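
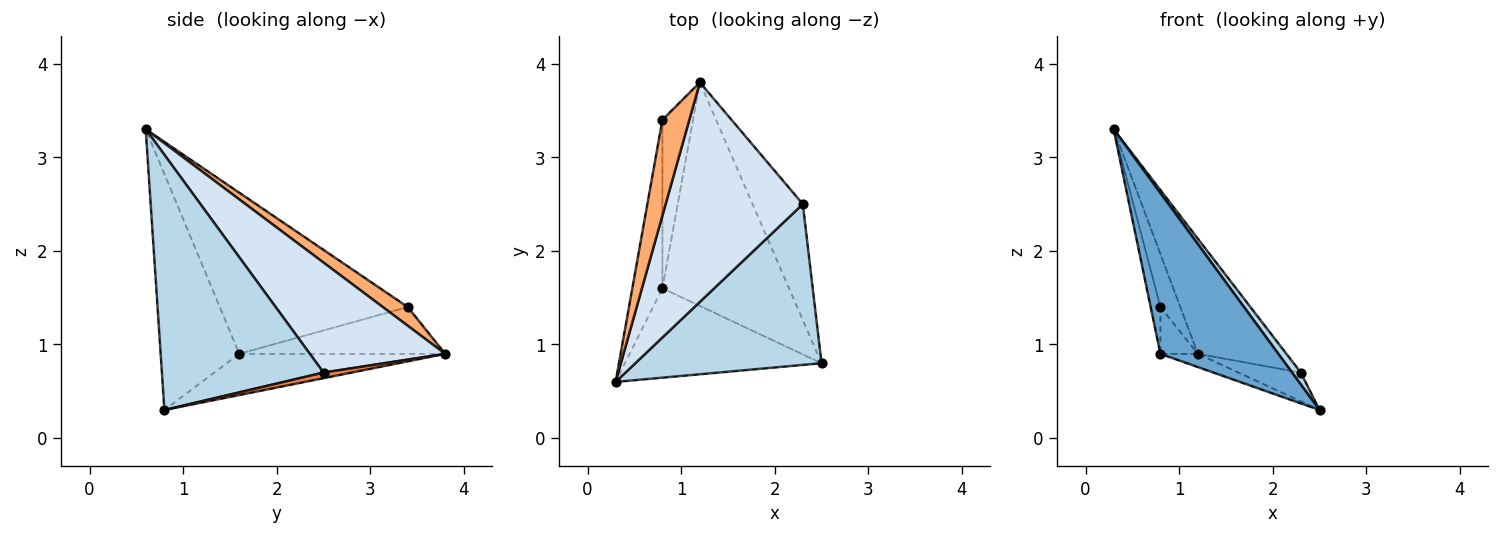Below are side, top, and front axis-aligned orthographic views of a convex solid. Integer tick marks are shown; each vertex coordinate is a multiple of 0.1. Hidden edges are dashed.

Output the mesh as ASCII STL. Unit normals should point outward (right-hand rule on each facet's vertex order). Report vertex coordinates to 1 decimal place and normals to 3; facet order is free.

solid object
 facet normal -0.504 -0.755 -0.420
  outer loop
   vertex 0.8 1.6 0.9
   vertex 2.5 0.8 0.3
   vertex 0.3 0.6 3.3
  endloop
 endfacet
 facet normal -0.309 0.056 -0.950
  outer loop
   vertex 0.8 1.6 0.9
   vertex 1.2 3.8 0.9
   vertex 2.5 0.8 0.3
  endloop
 endfacet
 facet normal 0.807 -0.044 0.589
  outer loop
   vertex 2.3 2.5 0.7
   vertex 0.3 0.6 3.3
   vertex 2.5 0.8 0.3
  endloop
 endfacet
 facet normal 0.579 0.379 0.722
  outer loop
   vertex 2.3 2.5 0.7
   vertex 1.2 3.8 0.9
   vertex 0.3 0.6 3.3
  endloop
 endfacet
 facet normal 0.108 0.240 -0.965
  outer loop
   vertex 2.3 2.5 0.7
   vertex 2.5 0.8 0.3
   vertex 1.2 3.8 0.9
  endloop
 endfacet
 facet normal 0.520 0.414 0.747
  outer loop
   vertex 0.8 3.4 1.4
   vertex 0.3 0.6 3.3
   vertex 1.2 3.8 0.9
  endloop
 endfacet
 facet normal -0.982 0.051 -0.183
  outer loop
   vertex 0.8 3.4 1.4
   vertex 0.8 1.6 0.9
   vertex 0.3 0.6 3.3
  endloop
 endfacet
 facet normal -0.827 0.150 -0.541
  outer loop
   vertex 0.8 3.4 1.4
   vertex 1.2 3.8 0.9
   vertex 0.8 1.6 0.9
  endloop
 endfacet
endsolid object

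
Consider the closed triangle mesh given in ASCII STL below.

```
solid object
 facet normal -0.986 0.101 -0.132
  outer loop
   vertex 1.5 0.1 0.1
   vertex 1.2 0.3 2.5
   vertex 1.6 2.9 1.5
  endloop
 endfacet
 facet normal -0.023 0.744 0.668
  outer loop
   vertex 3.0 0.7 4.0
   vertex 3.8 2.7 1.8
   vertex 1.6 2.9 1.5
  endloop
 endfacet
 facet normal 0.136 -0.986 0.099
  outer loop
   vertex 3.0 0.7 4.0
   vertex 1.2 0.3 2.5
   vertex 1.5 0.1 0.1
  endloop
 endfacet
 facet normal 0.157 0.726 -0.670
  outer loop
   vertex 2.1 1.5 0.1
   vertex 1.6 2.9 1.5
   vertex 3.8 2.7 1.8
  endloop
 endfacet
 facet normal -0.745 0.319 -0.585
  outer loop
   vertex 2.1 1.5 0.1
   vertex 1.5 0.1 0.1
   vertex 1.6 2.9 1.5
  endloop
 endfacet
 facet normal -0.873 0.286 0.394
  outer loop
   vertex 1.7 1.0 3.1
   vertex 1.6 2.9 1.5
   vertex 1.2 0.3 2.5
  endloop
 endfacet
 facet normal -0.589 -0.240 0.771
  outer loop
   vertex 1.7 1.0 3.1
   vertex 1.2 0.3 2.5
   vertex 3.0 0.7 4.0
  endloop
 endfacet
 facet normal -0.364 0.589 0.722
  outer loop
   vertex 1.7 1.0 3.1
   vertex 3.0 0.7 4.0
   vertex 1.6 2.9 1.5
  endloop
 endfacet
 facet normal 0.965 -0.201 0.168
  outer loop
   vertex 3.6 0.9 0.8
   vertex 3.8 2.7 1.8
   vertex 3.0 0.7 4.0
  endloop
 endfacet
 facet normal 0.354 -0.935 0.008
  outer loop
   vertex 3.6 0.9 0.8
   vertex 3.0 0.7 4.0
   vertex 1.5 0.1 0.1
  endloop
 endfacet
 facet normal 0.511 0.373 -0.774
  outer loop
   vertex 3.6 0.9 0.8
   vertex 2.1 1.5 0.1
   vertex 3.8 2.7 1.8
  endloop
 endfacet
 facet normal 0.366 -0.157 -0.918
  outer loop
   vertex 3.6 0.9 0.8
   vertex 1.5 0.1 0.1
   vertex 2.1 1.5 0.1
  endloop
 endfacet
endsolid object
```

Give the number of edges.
18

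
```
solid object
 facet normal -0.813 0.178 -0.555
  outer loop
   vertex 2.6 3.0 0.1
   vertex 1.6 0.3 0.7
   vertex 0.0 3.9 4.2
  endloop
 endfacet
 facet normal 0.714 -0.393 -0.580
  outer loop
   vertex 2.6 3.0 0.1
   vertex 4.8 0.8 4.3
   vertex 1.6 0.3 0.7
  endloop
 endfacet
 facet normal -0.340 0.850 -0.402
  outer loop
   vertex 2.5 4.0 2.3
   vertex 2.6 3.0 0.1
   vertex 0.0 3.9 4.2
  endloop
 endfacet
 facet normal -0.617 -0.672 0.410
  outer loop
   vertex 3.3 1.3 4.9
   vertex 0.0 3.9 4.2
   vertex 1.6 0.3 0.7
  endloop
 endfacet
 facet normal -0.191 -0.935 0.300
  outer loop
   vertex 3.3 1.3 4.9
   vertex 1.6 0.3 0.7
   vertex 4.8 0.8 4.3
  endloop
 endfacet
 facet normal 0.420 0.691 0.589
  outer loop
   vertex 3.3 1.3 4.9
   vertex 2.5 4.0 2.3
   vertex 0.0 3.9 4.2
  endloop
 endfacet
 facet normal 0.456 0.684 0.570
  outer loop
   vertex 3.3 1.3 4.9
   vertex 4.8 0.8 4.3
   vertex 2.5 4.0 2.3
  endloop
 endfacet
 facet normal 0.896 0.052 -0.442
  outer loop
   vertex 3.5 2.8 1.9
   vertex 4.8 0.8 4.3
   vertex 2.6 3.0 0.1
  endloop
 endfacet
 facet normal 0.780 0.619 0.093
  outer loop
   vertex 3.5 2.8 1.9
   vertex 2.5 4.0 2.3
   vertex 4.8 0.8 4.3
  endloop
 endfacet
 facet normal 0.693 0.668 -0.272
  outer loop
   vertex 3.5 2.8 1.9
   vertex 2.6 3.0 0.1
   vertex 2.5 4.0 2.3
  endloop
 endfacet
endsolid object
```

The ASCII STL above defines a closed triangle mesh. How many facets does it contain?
10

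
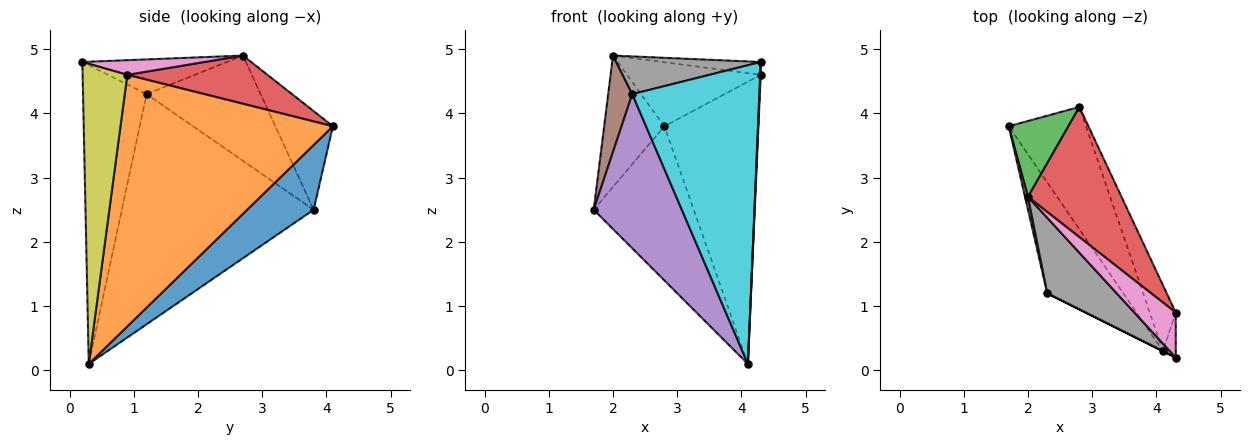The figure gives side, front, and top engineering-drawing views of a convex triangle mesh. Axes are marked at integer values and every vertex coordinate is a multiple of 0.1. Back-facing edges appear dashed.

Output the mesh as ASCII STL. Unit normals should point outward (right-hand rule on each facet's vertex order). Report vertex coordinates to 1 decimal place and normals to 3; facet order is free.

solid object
 facet normal 0.462 0.695 -0.551
  outer loop
   vertex 4.1 0.3 0.1
   vertex 1.7 3.8 2.5
   vertex 2.8 4.1 3.8
  endloop
 endfacet
 facet normal 0.910 0.403 -0.094
  outer loop
   vertex 4.1 0.3 0.1
   vertex 2.8 4.1 3.8
   vertex 4.3 0.9 4.6
  endloop
 endfacet
 facet normal -0.637 0.667 0.385
  outer loop
   vertex 2.0 2.7 4.9
   vertex 2.8 4.1 3.8
   vertex 1.7 3.8 2.5
  endloop
 endfacet
 facet normal 0.420 0.400 0.815
  outer loop
   vertex 2.0 2.7 4.9
   vertex 4.3 0.9 4.6
   vertex 2.8 4.1 3.8
  endloop
 endfacet
 facet normal -0.870 -0.400 -0.287
  outer loop
   vertex 2.3 1.2 4.3
   vertex 1.7 3.8 2.5
   vertex 4.1 0.3 0.1
  endloop
 endfacet
 facet normal -0.978 -0.207 0.028
  outer loop
   vertex 2.3 1.2 4.3
   vertex 2.0 2.7 4.9
   vertex 1.7 3.8 2.5
  endloop
 endfacet
 facet normal 0.322 0.260 0.910
  outer loop
   vertex 4.3 0.2 4.8
   vertex 4.3 0.9 4.6
   vertex 2.0 2.7 4.9
  endloop
 endfacet
 facet normal -0.408 -0.408 0.816
  outer loop
   vertex 4.3 0.2 4.8
   vertex 2.0 2.7 4.9
   vertex 2.3 1.2 4.3
  endloop
 endfacet
 facet normal 0.999 -0.012 -0.043
  outer loop
   vertex 4.3 0.2 4.8
   vertex 4.1 0.3 0.1
   vertex 4.3 0.9 4.6
  endloop
 endfacet
 facet normal -0.447 -0.894 0.000
  outer loop
   vertex 4.3 0.2 4.8
   vertex 2.3 1.2 4.3
   vertex 4.1 0.3 0.1
  endloop
 endfacet
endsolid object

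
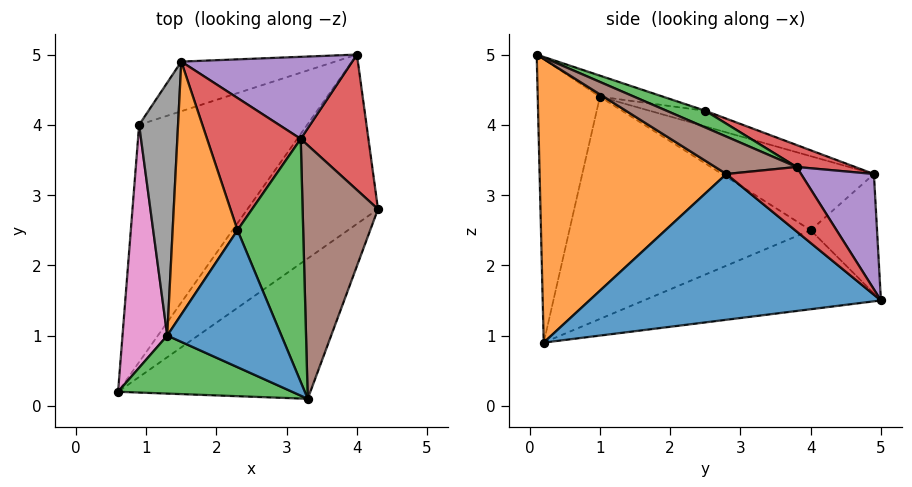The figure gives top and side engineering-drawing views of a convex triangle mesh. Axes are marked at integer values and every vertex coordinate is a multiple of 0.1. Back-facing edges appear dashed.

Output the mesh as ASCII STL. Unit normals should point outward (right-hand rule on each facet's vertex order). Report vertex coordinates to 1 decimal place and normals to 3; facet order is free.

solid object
 facet normal 0.681 -0.406 -0.610
  outer loop
   vertex 4.0 5.0 1.5
   vertex 4.3 2.8 3.3
   vertex 0.6 0.2 0.9
  endloop
 endfacet
 facet normal 0.691 -0.551 -0.468
  outer loop
   vertex 3.3 0.1 5.0
   vertex 0.6 0.2 0.9
   vertex 4.3 2.8 3.3
  endloop
 endfacet
 facet normal -0.463 -0.839 0.284
  outer loop
   vertex 1.3 1.0 4.4
   vertex 0.6 0.2 0.9
   vertex 3.3 0.1 5.0
  endloop
 endfacet
 facet normal 0.569 0.566 0.597
  outer loop
   vertex 3.2 3.8 3.4
   vertex 4.3 2.8 3.3
   vertex 4.0 5.0 1.5
  endloop
 endfacet
 facet normal 0.408 0.685 0.604
  outer loop
   vertex 3.2 3.8 3.4
   vertex 4.0 5.0 1.5
   vertex 1.5 4.9 3.3
  endloop
 endfacet
 facet normal 0.413 0.371 0.832
  outer loop
   vertex 3.2 3.8 3.4
   vertex 3.3 0.1 5.0
   vertex 4.3 2.8 3.3
  endloop
 endfacet
 facet normal -0.980 -0.006 0.197
  outer loop
   vertex 0.9 4.0 2.5
   vertex 0.6 0.2 0.9
   vertex 1.3 1.0 4.4
  endloop
 endfacet
 facet normal -0.872 0.174 0.458
  outer loop
   vertex 0.9 4.0 2.5
   vertex 1.3 1.0 4.4
   vertex 1.5 4.9 3.3
  endloop
 endfacet
 facet normal -0.393 0.383 -0.836
  outer loop
   vertex 0.9 4.0 2.5
   vertex 4.0 5.0 1.5
   vertex 0.6 0.2 0.9
  endloop
 endfacet
 facet normal -0.410 0.743 -0.528
  outer loop
   vertex 0.9 4.0 2.5
   vertex 1.5 4.9 3.3
   vertex 4.0 5.0 1.5
  endloop
 endfacet
 facet normal -0.176 0.244 0.954
  outer loop
   vertex 2.3 2.5 4.2
   vertex 1.3 1.0 4.4
   vertex 3.3 0.1 5.0
  endloop
 endfacet
 facet normal -0.226 0.275 0.934
  outer loop
   vertex 2.3 2.5 4.2
   vertex 1.5 4.9 3.3
   vertex 1.3 1.0 4.4
  endloop
 endfacet
 facet normal 0.227 0.392 0.892
  outer loop
   vertex 2.3 2.5 4.2
   vertex 3.3 0.1 5.0
   vertex 3.2 3.8 3.4
  endloop
 endfacet
 facet normal 0.209 0.404 0.891
  outer loop
   vertex 2.3 2.5 4.2
   vertex 3.2 3.8 3.4
   vertex 1.5 4.9 3.3
  endloop
 endfacet
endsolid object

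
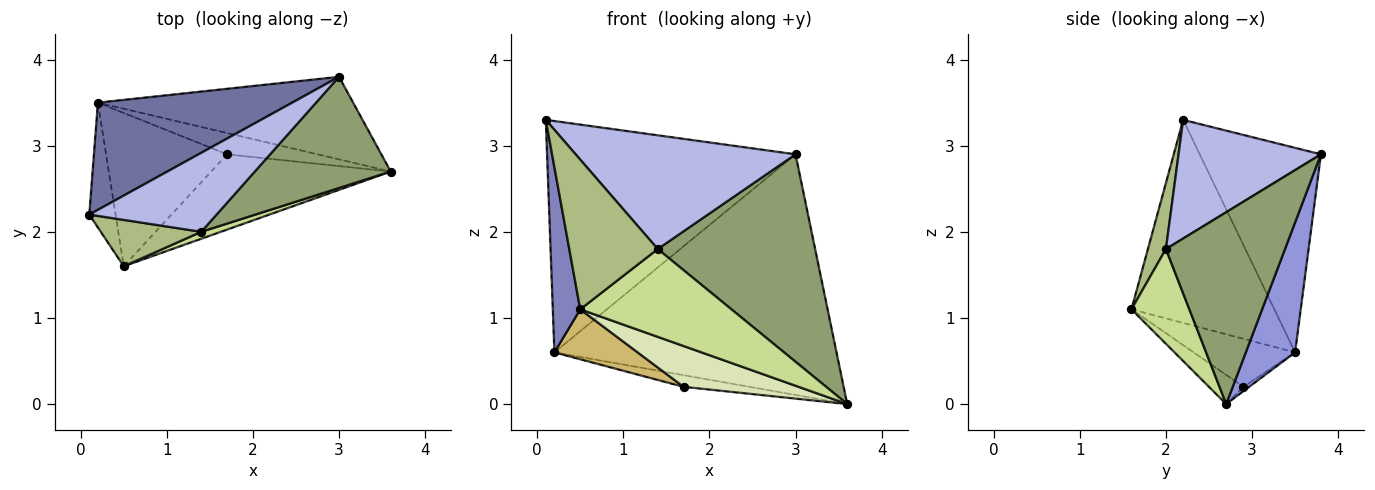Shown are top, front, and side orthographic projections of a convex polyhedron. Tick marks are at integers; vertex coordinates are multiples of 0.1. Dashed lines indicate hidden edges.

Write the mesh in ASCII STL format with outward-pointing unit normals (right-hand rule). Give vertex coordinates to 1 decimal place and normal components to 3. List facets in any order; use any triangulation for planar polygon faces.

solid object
 facet normal -0.405 0.830 0.384
  outer loop
   vertex 0.2 3.5 0.6
   vertex 0.1 2.2 3.3
   vertex 3.0 3.8 2.9
  endloop
 endfacet
 facet normal -0.974 -0.187 -0.126
  outer loop
   vertex 0.2 3.5 0.6
   vertex 0.5 1.6 1.1
   vertex 0.1 2.2 3.3
  endloop
 endfacet
 facet normal 0.163 0.933 -0.320
  outer loop
   vertex 0.2 3.5 0.6
   vertex 3.0 3.8 2.9
   vertex 3.6 2.7 0.0
  endloop
 endfacet
 facet normal 0.470 -0.725 0.504
  outer loop
   vertex 1.4 2.0 1.8
   vertex 3.0 3.8 2.9
   vertex 0.1 2.2 3.3
  endloop
 endfacet
 facet normal 0.555 -0.733 0.393
  outer loop
   vertex 1.4 2.0 1.8
   vertex 3.6 2.7 0.0
   vertex 3.0 3.8 2.9
  endloop
 endfacet
 facet normal 0.191 -0.938 0.290
  outer loop
   vertex 1.4 2.0 1.8
   vertex 0.1 2.2 3.3
   vertex 0.5 1.6 1.1
  endloop
 endfacet
 facet normal 0.357 -0.931 0.074
  outer loop
   vertex 1.4 2.0 1.8
   vertex 0.5 1.6 1.1
   vertex 3.6 2.7 0.0
  endloop
 endfacet
 facet normal -0.141 -0.472 -0.870
  outer loop
   vertex 1.7 2.9 0.2
   vertex 3.6 2.7 0.0
   vertex 0.5 1.6 1.1
  endloop
 endfacet
 facet normal -0.042 0.480 -0.876
  outer loop
   vertex 1.7 2.9 0.2
   vertex 0.2 3.5 0.6
   vertex 3.6 2.7 0.0
  endloop
 endfacet
 facet normal -0.353 -0.290 -0.890
  outer loop
   vertex 1.7 2.9 0.2
   vertex 0.5 1.6 1.1
   vertex 0.2 3.5 0.6
  endloop
 endfacet
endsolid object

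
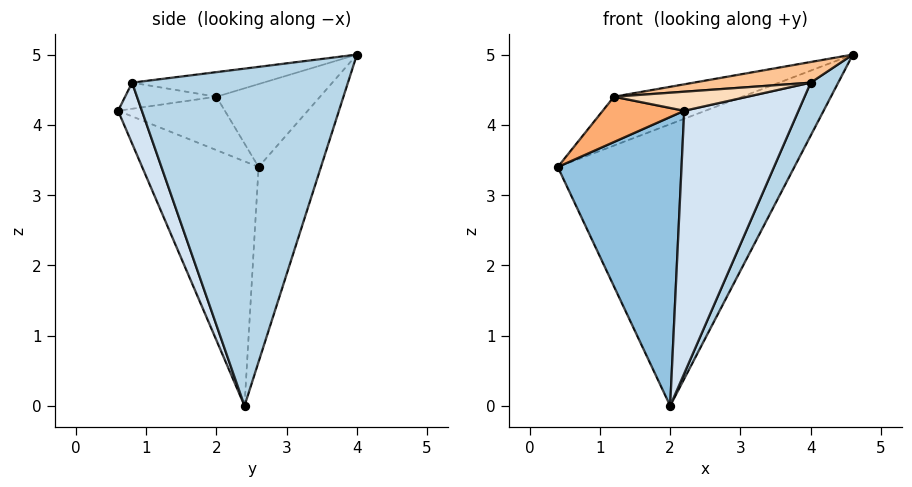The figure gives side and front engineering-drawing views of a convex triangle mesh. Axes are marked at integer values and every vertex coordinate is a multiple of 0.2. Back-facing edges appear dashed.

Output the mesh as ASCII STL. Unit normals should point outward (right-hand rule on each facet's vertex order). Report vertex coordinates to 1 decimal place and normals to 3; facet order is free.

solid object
 facet normal -0.251 0.952 -0.174
  outer loop
   vertex 2.0 2.4 0.0
   vertex 0.4 2.6 3.4
   vertex 4.6 4.0 5.0
  endloop
 endfacet
 facet normal -0.660 -0.702 -0.269
  outer loop
   vertex 2.0 2.4 0.0
   vertex 2.2 0.6 4.2
   vertex 0.4 2.6 3.4
  endloop
 endfacet
 facet normal 0.896 -0.114 -0.429
  outer loop
   vertex 4.0 0.8 4.6
   vertex 2.0 2.4 0.0
   vertex 4.6 4.0 5.0
  endloop
 endfacet
 facet normal 0.188 -0.900 -0.394
  outer loop
   vertex 4.0 0.8 4.6
   vertex 2.2 0.6 4.2
   vertex 2.0 2.4 0.0
  endloop
 endfacet
 facet normal -0.451 0.558 0.696
  outer loop
   vertex 1.2 2.0 4.4
   vertex 4.6 4.0 5.0
   vertex 0.4 2.6 3.4
  endloop
 endfacet
 facet normal -0.767 -0.585 0.262
  outer loop
   vertex 1.2 2.0 4.4
   vertex 0.4 2.6 3.4
   vertex 2.2 0.6 4.2
  endloop
 endfacet
 facet normal -0.114 -0.102 0.988
  outer loop
   vertex 1.2 2.0 4.4
   vertex 4.0 0.8 4.6
   vertex 4.6 4.0 5.0
  endloop
 endfacet
 facet normal -0.181 -0.265 0.947
  outer loop
   vertex 1.2 2.0 4.4
   vertex 2.2 0.6 4.2
   vertex 4.0 0.8 4.6
  endloop
 endfacet
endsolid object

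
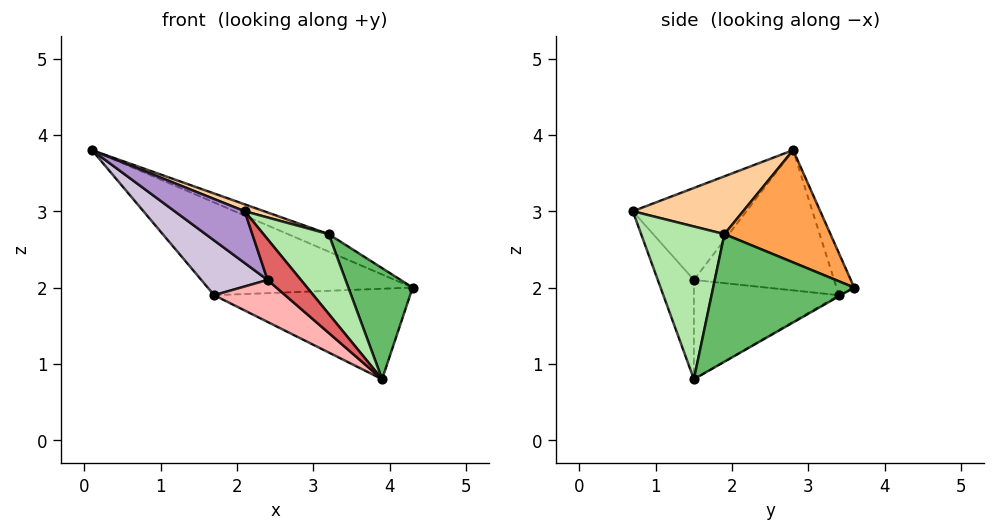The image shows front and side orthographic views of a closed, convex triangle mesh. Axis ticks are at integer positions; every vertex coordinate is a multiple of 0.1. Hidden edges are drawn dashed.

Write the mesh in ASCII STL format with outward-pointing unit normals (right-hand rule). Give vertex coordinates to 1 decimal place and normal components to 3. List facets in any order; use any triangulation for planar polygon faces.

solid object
 facet normal -0.084 0.968 0.235
  outer loop
   vertex 1.7 3.4 1.9
   vertex 0.1 2.8 3.8
   vertex 4.3 3.6 2.0
  endloop
 endfacet
 facet normal -0.005 0.497 -0.868
  outer loop
   vertex 1.7 3.4 1.9
   vertex 4.3 3.6 2.0
   vertex 3.9 1.5 0.8
  endloop
 endfacet
 facet normal 0.367 0.141 0.919
  outer loop
   vertex 3.2 1.9 2.7
   vertex 4.3 3.6 2.0
   vertex 0.1 2.8 3.8
  endloop
 endfacet
 facet normal 0.319 -0.056 0.946
  outer loop
   vertex 3.2 1.9 2.7
   vertex 0.1 2.8 3.8
   vertex 2.1 0.7 3.0
  endloop
 endfacet
 facet normal 0.838 -0.382 0.389
  outer loop
   vertex 3.2 1.9 2.7
   vertex 3.9 1.5 0.8
   vertex 4.3 3.6 2.0
  endloop
 endfacet
 facet normal 0.726 -0.569 0.387
  outer loop
   vertex 3.2 1.9 2.7
   vertex 2.1 0.7 3.0
   vertex 3.9 1.5 0.8
  endloop
 endfacet
 facet normal -0.560 -0.517 -0.647
  outer loop
   vertex 2.4 1.5 2.1
   vertex 3.9 1.5 0.8
   vertex 2.1 0.7 3.0
  endloop
 endfacet
 facet normal -0.624 -0.305 -0.720
  outer loop
   vertex 2.4 1.5 2.1
   vertex 1.7 3.4 1.9
   vertex 3.9 1.5 0.8
  endloop
 endfacet
 facet normal -0.681 -0.420 -0.600
  outer loop
   vertex 2.4 1.5 2.1
   vertex 2.1 0.7 3.0
   vertex 0.1 2.8 3.8
  endloop
 endfacet
 facet normal -0.673 -0.318 -0.667
  outer loop
   vertex 2.4 1.5 2.1
   vertex 0.1 2.8 3.8
   vertex 1.7 3.4 1.9
  endloop
 endfacet
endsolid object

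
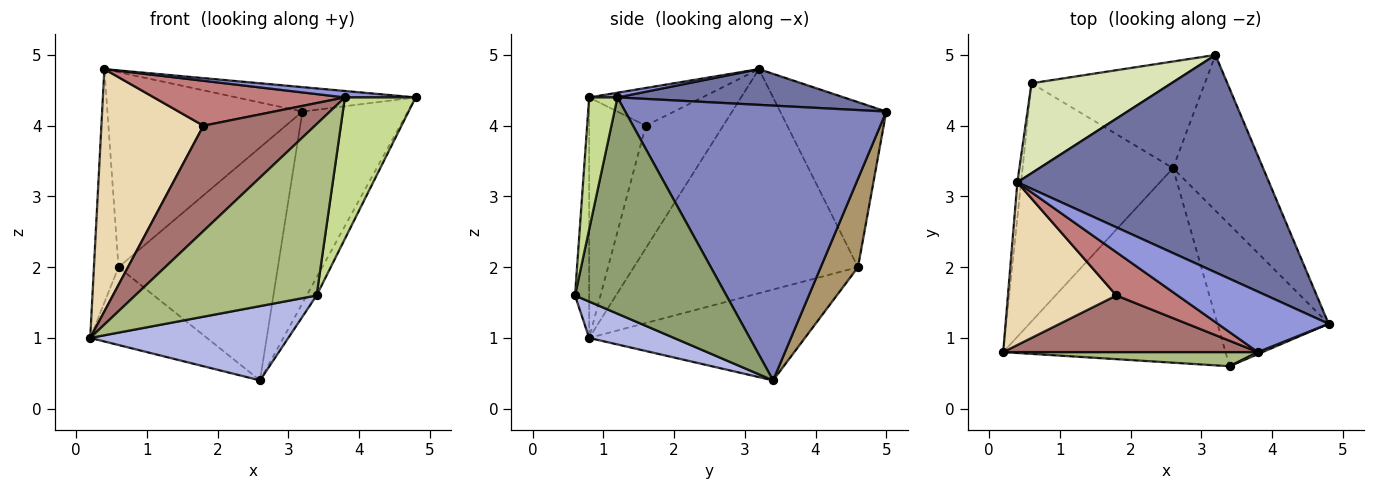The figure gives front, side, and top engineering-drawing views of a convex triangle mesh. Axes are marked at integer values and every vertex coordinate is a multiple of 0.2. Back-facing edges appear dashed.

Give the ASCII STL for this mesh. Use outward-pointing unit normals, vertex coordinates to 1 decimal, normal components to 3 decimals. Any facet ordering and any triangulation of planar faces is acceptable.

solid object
 facet normal 0.140 0.111 0.984
  outer loop
   vertex 0.4 3.2 4.8
   vertex 4.8 1.2 4.4
   vertex 3.2 5.0 4.2
  endloop
 endfacet
 facet normal 0.887 0.358 -0.291
  outer loop
   vertex 2.6 3.4 0.4
   vertex 3.2 5.0 4.2
   vertex 4.8 1.2 4.4
  endloop
 endfacet
 facet normal 0.042 -0.106 0.993
  outer loop
   vertex 3.8 0.8 4.4
   vertex 4.8 1.2 4.4
   vertex 0.4 3.2 4.8
  endloop
 endfacet
 facet normal 0.151 -0.353 -0.923
  outer loop
   vertex 3.4 0.6 1.6
   vertex 0.2 0.8 1.0
   vertex 2.6 3.4 0.4
  endloop
 endfacet
 facet normal 0.888 0.058 -0.456
  outer loop
   vertex 3.4 0.6 1.6
   vertex 2.6 3.4 0.4
   vertex 4.8 1.2 4.4
  endloop
 endfacet
 facet normal -0.077 -0.994 0.082
  outer loop
   vertex 3.4 0.6 1.6
   vertex 3.8 0.8 4.4
   vertex 0.2 0.8 1.0
  endloop
 endfacet
 facet normal 0.371 -0.928 0.013
  outer loop
   vertex 3.4 0.6 1.6
   vertex 4.8 1.2 4.4
   vertex 3.8 0.8 4.4
  endloop
 endfacet
 facet normal -0.443 0.814 0.375
  outer loop
   vertex 0.6 4.6 2.0
   vertex 0.4 3.2 4.8
   vertex 3.2 5.0 4.2
  endloop
 endfacet
 facet normal 0.208 0.889 -0.407
  outer loop
   vertex 0.6 4.6 2.0
   vertex 3.2 5.0 4.2
   vertex 2.6 3.4 0.4
  endloop
 endfacet
 facet normal -0.994 0.109 -0.017
  outer loop
   vertex 0.6 4.6 2.0
   vertex 0.2 0.8 1.0
   vertex 0.4 3.2 4.8
  endloop
 endfacet
 facet normal -0.498 0.269 -0.824
  outer loop
   vertex 0.6 4.6 2.0
   vertex 2.6 3.4 0.4
   vertex 0.2 0.8 1.0
  endloop
 endfacet
 facet normal -0.533 -0.702 0.472
  outer loop
   vertex 1.8 1.6 4.0
   vertex 0.4 3.2 4.8
   vertex 0.2 0.8 1.0
  endloop
 endfacet
 facet normal -0.408 -0.804 0.432
  outer loop
   vertex 1.8 1.6 4.0
   vertex 0.2 0.8 1.0
   vertex 3.8 0.8 4.4
  endloop
 endfacet
 facet normal -0.393 -0.662 0.638
  outer loop
   vertex 1.8 1.6 4.0
   vertex 3.8 0.8 4.4
   vertex 0.4 3.2 4.8
  endloop
 endfacet
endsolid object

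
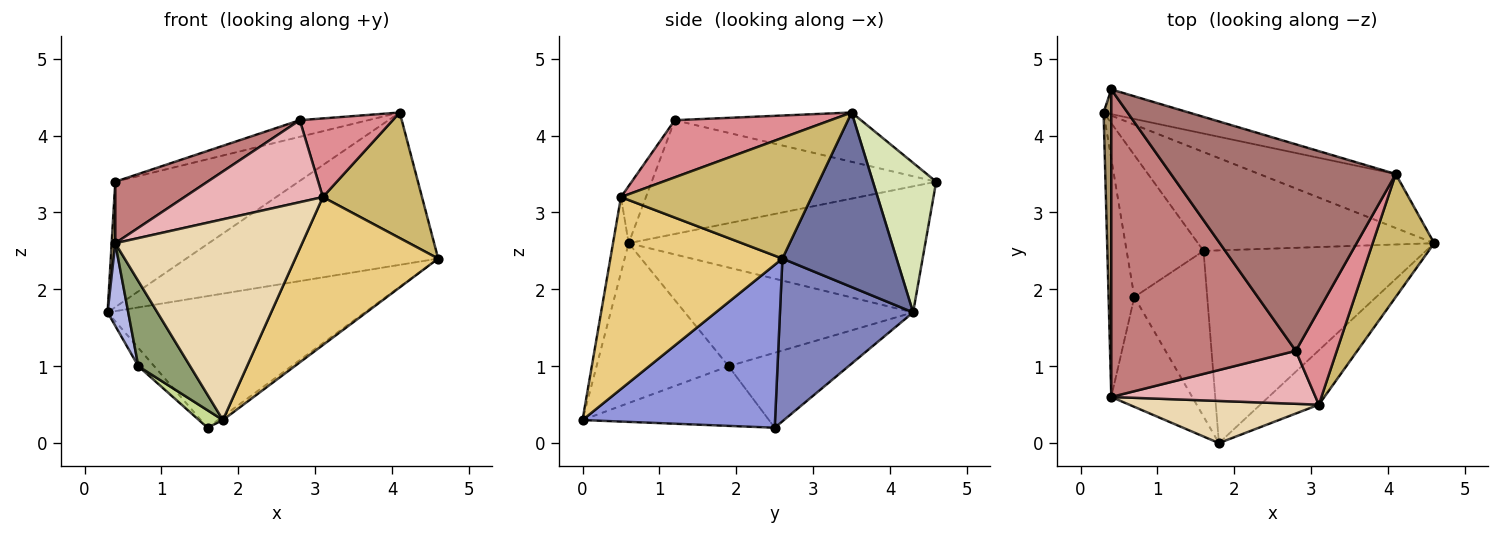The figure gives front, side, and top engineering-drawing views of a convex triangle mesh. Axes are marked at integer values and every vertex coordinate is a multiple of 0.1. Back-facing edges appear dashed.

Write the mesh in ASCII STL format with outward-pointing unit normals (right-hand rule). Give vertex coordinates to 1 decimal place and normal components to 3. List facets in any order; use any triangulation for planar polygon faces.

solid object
 facet normal 0.393 0.867 -0.307
  outer loop
   vertex 4.1 3.5 4.3
   vertex 4.6 2.6 2.4
   vertex 0.3 4.3 1.7
  endloop
 endfacet
 facet normal 0.382 0.739 -0.555
  outer loop
   vertex 1.6 2.5 0.2
   vertex 0.3 4.3 1.7
   vertex 4.6 2.6 2.4
  endloop
 endfacet
 facet normal 0.591 0.015 -0.807
  outer loop
   vertex 1.6 2.5 0.2
   vertex 4.6 2.6 2.4
   vertex 1.8 0.0 0.3
  endloop
 endfacet
 facet normal -0.964 -0.087 -0.252
  outer loop
   vertex 0.7 1.9 1.0
   vertex 0.4 0.6 2.6
   vertex 0.3 4.3 1.7
  endloop
 endfacet
 facet normal -0.842 -0.330 -0.426
  outer loop
   vertex 0.7 1.9 1.0
   vertex 1.8 0.0 0.3
   vertex 0.4 0.6 2.6
  endloop
 endfacet
 facet normal -0.695 0.092 -0.713
  outer loop
   vertex 0.7 1.9 1.0
   vertex 0.3 4.3 1.7
   vertex 1.6 2.5 0.2
  endloop
 endfacet
 facet normal -0.631 -0.081 -0.771
  outer loop
   vertex 0.7 1.9 1.0
   vertex 1.6 2.5 0.2
   vertex 1.8 0.0 0.3
  endloop
 endfacet
 facet normal 0.321 0.929 -0.183
  outer loop
   vertex 0.4 4.6 3.4
   vertex 4.1 3.5 4.3
   vertex 0.3 4.3 1.7
  endloop
 endfacet
 facet normal -0.998 -0.012 0.061
  outer loop
   vertex 0.4 4.6 3.4
   vertex 0.3 4.3 1.7
   vertex 0.4 0.6 2.6
  endloop
 endfacet
 facet normal 0.808 -0.421 0.412
  outer loop
   vertex 3.1 0.5 3.2
   vertex 4.6 2.6 2.4
   vertex 4.1 3.5 4.3
  endloop
 endfacet
 facet normal 0.749 -0.622 -0.228
  outer loop
   vertex 3.1 0.5 3.2
   vertex 1.8 0.0 0.3
   vertex 4.6 2.6 2.4
  endloop
 endfacet
 facet normal -0.082 -0.975 0.205
  outer loop
   vertex 3.1 0.5 3.2
   vertex 0.4 0.6 2.6
   vertex 1.8 0.0 0.3
  endloop
 endfacet
 facet normal -0.214 0.078 0.974
  outer loop
   vertex 2.8 1.2 4.2
   vertex 4.1 3.5 4.3
   vertex 0.4 4.6 3.4
  endloop
 endfacet
 facet normal -0.517 -0.168 0.839
  outer loop
   vertex 2.8 1.2 4.2
   vertex 0.4 4.6 3.4
   vertex 0.4 0.6 2.6
  endloop
 endfacet
 facet normal 0.731 -0.436 0.525
  outer loop
   vertex 2.8 1.2 4.2
   vertex 3.1 0.5 3.2
   vertex 4.1 3.5 4.3
  endloop
 endfacet
 facet normal -0.150 -0.831 0.536
  outer loop
   vertex 2.8 1.2 4.2
   vertex 0.4 0.6 2.6
   vertex 3.1 0.5 3.2
  endloop
 endfacet
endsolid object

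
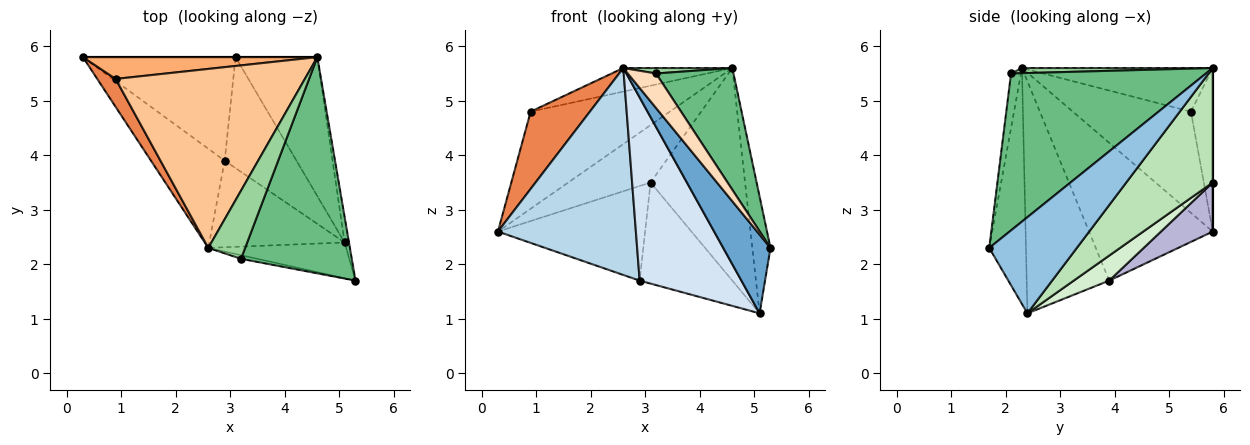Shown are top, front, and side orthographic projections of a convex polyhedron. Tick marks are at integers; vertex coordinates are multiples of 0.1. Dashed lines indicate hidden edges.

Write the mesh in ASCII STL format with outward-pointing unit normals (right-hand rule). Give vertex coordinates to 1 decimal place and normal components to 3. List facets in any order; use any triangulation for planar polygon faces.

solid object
 facet normal -0.578 -0.743 -0.337
  outer loop
   vertex 5.1 2.4 1.1
   vertex 5.3 1.7 2.3
   vertex 2.6 2.3 5.6
  endloop
 endfacet
 facet normal 0.978 0.203 -0.045
  outer loop
   vertex 4.6 5.8 5.6
   vertex 5.3 1.7 2.3
   vertex 5.1 2.4 1.1
  endloop
 endfacet
 facet normal -0.629 -0.701 -0.336
  outer loop
   vertex 2.9 3.9 1.7
   vertex 2.6 2.3 5.6
   vertex 0.3 5.8 2.6
  endloop
 endfacet
 facet normal -0.591 -0.729 -0.345
  outer loop
   vertex 2.9 3.9 1.7
   vertex 5.1 2.4 1.1
   vertex 2.6 2.3 5.6
  endloop
 endfacet
 facet normal -0.882 -0.443 0.160
  outer loop
   vertex 0.9 5.4 4.8
   vertex 0.3 5.8 2.6
   vertex 2.6 2.3 5.6
  endloop
 endfacet
 facet normal -0.151 0.965 0.217
  outer loop
   vertex 0.9 5.4 4.8
   vertex 4.6 5.8 5.6
   vertex 0.3 5.8 2.6
  endloop
 endfacet
 facet normal -0.223 0.127 0.967
  outer loop
   vertex 0.9 5.4 4.8
   vertex 2.6 2.3 5.6
   vertex 4.6 5.8 5.6
  endloop
 endfacet
 facet normal -0.329 -0.939 -0.099
  outer loop
   vertex 3.2 2.1 5.5
   vertex 2.6 2.3 5.6
   vertex 5.3 1.7 2.3
  endloop
 endfacet
 facet normal 0.777 -0.309 0.549
  outer loop
   vertex 3.2 2.1 5.5
   vertex 5.3 1.7 2.3
   vertex 4.6 5.8 5.6
  endloop
 endfacet
 facet normal 0.138 -0.079 0.987
  outer loop
   vertex 3.2 2.1 5.5
   vertex 4.6 5.8 5.6
   vertex 2.6 2.3 5.6
  endloop
 endfacet
 facet normal 0.608 0.664 -0.434
  outer loop
   vertex 3.1 5.8 3.5
   vertex 4.6 5.8 5.6
   vertex 5.1 2.4 1.1
  endloop
 endfacet
 facet normal 0.249 0.652 -0.716
  outer loop
   vertex 3.1 5.8 3.5
   vertex 5.1 2.4 1.1
   vertex 2.9 3.9 1.7
  endloop
 endfacet
 facet normal 0.000 1.000 0.000
  outer loop
   vertex 3.1 5.8 3.5
   vertex 0.3 5.8 2.6
   vertex 4.6 5.8 5.6
  endloop
 endfacet
 facet normal 0.231 0.656 -0.718
  outer loop
   vertex 3.1 5.8 3.5
   vertex 2.9 3.9 1.7
   vertex 0.3 5.8 2.6
  endloop
 endfacet
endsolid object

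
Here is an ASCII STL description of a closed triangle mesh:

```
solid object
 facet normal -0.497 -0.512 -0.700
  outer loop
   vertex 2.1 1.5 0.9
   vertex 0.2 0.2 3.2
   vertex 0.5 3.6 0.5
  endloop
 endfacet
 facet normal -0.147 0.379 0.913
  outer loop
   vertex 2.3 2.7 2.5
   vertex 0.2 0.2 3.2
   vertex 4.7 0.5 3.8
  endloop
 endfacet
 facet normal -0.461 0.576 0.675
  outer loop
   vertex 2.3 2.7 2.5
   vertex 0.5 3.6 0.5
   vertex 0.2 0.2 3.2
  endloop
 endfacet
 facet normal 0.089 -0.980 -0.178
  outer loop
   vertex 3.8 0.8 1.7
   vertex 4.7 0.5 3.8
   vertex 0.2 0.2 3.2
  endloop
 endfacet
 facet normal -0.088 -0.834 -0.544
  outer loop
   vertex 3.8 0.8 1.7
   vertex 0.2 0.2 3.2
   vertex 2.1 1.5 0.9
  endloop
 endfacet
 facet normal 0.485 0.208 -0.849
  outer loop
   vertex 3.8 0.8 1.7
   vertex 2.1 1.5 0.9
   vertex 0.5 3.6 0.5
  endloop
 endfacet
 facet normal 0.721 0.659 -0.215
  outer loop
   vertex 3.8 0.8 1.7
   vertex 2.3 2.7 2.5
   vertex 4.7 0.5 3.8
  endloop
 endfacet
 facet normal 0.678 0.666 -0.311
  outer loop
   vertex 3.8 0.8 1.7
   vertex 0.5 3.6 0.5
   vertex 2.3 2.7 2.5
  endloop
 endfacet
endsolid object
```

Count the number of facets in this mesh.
8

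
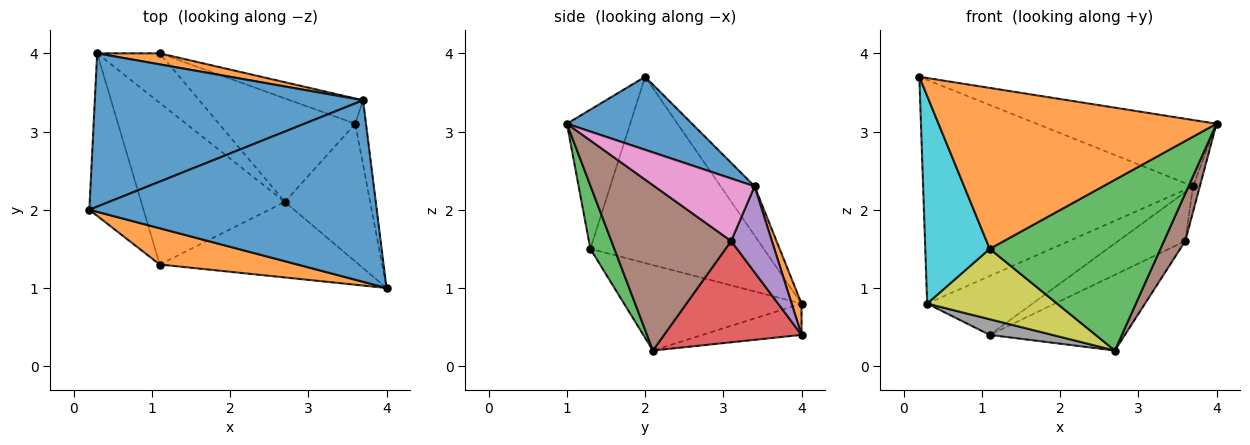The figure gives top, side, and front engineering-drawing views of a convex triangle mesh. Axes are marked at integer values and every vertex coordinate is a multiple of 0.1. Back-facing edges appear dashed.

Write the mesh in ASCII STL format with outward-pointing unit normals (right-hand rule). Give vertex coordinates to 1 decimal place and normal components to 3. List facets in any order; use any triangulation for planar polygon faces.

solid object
 facet normal 0.232 0.334 0.914
  outer loop
   vertex 3.7 3.4 2.3
   vertex 0.2 2.0 3.7
   vertex 4.0 1.0 3.1
  endloop
 endfacet
 facet normal -0.217 -0.952 0.214
  outer loop
   vertex 1.1 1.3 1.5
   vertex 4.0 1.0 3.1
   vertex 0.2 2.0 3.7
  endloop
 endfacet
 facet normal 0.128 -0.907 -0.401
  outer loop
   vertex 1.1 1.3 1.5
   vertex 2.7 2.1 0.2
   vertex 4.0 1.0 3.1
  endloop
 endfacet
 facet normal 0.514 0.506 -0.692
  outer loop
   vertex 3.6 3.1 1.6
   vertex 2.7 2.1 0.2
   vertex 1.1 4.0 0.4
  endloop
 endfacet
 facet normal 0.475 0.782 -0.403
  outer loop
   vertex 3.6 3.1 1.6
   vertex 1.1 4.0 0.4
   vertex 3.7 3.4 2.3
  endloop
 endfacet
 facet normal 0.878 -0.156 -0.453
  outer loop
   vertex 3.6 3.1 1.6
   vertex 4.0 1.0 3.1
   vertex 2.7 2.1 0.2
  endloop
 endfacet
 facet normal 0.983 0.067 -0.169
  outer loop
   vertex 3.6 3.1 1.6
   vertex 3.7 3.4 2.3
   vertex 4.0 1.0 3.1
  endloop
 endfacet
 facet normal -0.430 -0.272 -0.861
  outer loop
   vertex 0.3 4.0 0.8
   vertex 1.1 4.0 0.4
   vertex 2.7 2.1 0.2
  endloop
 endfacet
 facet normal -0.479 -0.351 -0.805
  outer loop
   vertex 0.3 4.0 0.8
   vertex 2.7 2.1 0.2
   vertex 1.1 1.3 1.5
  endloop
 endfacet
 facet normal -0.904 -0.336 -0.263
  outer loop
   vertex 0.3 4.0 0.8
   vertex 1.1 1.3 1.5
   vertex 0.2 2.0 3.7
  endloop
 endfacet
 facet normal -0.103 0.820 0.562
  outer loop
   vertex 0.3 4.0 0.8
   vertex 0.2 2.0 3.7
   vertex 3.7 3.4 2.3
  endloop
 endfacet
 facet normal 0.092 0.979 0.184
  outer loop
   vertex 0.3 4.0 0.8
   vertex 3.7 3.4 2.3
   vertex 1.1 4.0 0.4
  endloop
 endfacet
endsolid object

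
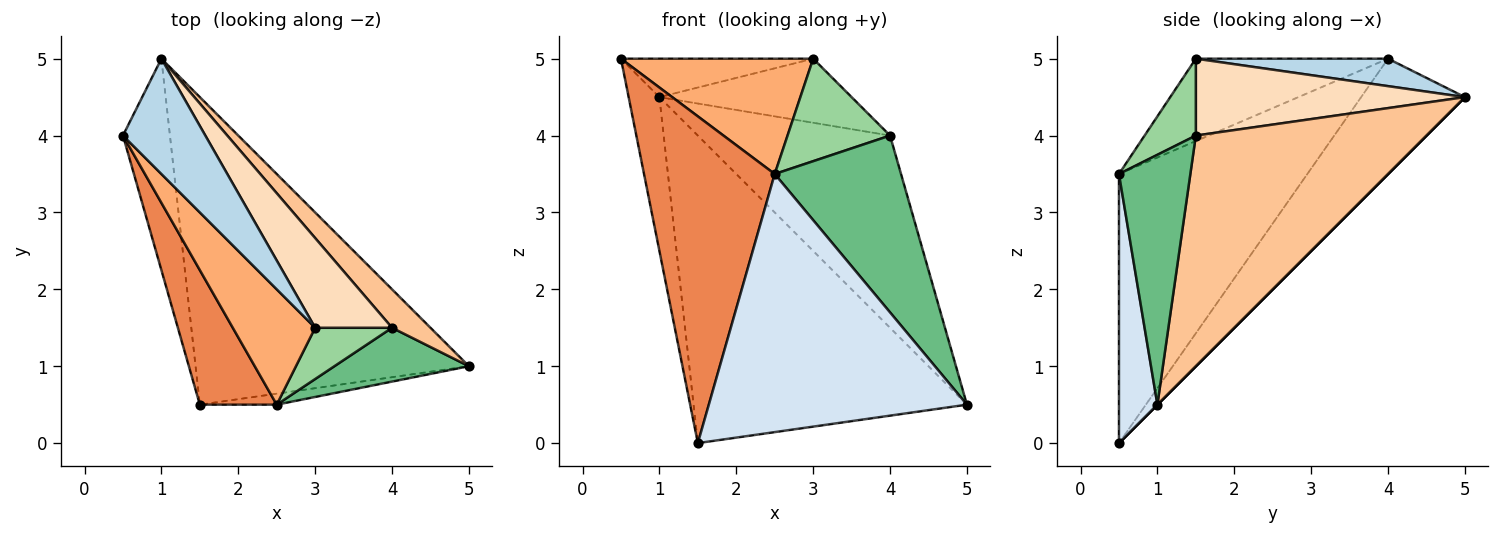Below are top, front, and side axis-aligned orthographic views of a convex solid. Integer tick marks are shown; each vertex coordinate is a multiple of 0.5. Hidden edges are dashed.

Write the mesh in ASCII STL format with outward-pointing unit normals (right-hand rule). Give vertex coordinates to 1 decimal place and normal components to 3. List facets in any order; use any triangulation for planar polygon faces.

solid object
 facet normal -0.893 0.265 -0.364
  outer loop
   vertex 1.0 5.0 4.5
   vertex 1.5 0.5 0.0
   vertex 0.5 4.0 5.0
  endloop
 endfacet
 facet normal 0.000 0.707 -0.707
  outer loop
   vertex 1.0 5.0 4.5
   vertex 5.0 1.0 0.5
   vertex 1.5 0.5 0.0
  endloop
 endfacet
 facet normal 0.302 0.302 0.905
  outer loop
   vertex 3.0 1.5 5.0
   vertex 1.0 5.0 4.5
   vertex 0.5 4.0 5.0
  endloop
 endfacet
 facet normal 0.147 -0.988 -0.042
  outer loop
   vertex 2.5 0.5 3.5
   vertex 1.5 0.5 0.0
   vertex 5.0 1.0 0.5
  endloop
 endfacet
 facet normal -0.800 -0.555 0.229
  outer loop
   vertex 2.5 0.5 3.5
   vertex 0.5 4.0 5.0
   vertex 1.5 0.5 0.0
  endloop
 endfacet
 facet normal -0.577 -0.577 0.577
  outer loop
   vertex 2.5 0.5 3.5
   vertex 3.0 1.5 5.0
   vertex 0.5 4.0 5.0
  endloop
 endfacet
 facet normal 0.762 0.635 0.127
  outer loop
   vertex 4.0 1.5 4.0
   vertex 5.0 1.0 0.5
   vertex 1.0 5.0 4.5
  endloop
 endfacet
 facet normal 0.631 0.451 0.631
  outer loop
   vertex 4.0 1.5 4.0
   vertex 1.0 5.0 4.5
   vertex 3.0 1.5 5.0
  endloop
 endfacet
 facet normal 0.476 -0.842 0.256
  outer loop
   vertex 4.0 1.5 4.0
   vertex 2.5 0.5 3.5
   vertex 5.0 1.0 0.5
  endloop
 endfacet
 facet normal 0.408 -0.816 0.408
  outer loop
   vertex 4.0 1.5 4.0
   vertex 3.0 1.5 5.0
   vertex 2.5 0.5 3.5
  endloop
 endfacet
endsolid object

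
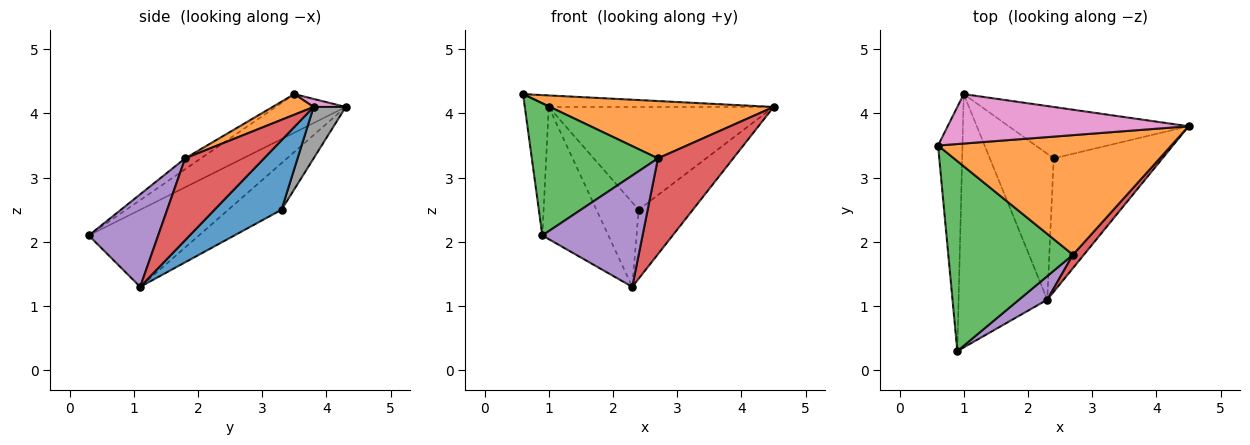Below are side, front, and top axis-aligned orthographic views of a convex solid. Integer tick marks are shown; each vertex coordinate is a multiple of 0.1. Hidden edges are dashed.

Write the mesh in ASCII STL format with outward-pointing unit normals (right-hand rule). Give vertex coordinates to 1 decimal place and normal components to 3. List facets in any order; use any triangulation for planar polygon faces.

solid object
 facet normal 0.494 0.399 -0.773
  outer loop
   vertex 2.4 3.3 2.5
   vertex 4.5 3.8 4.1
   vertex 2.3 1.1 1.3
  endloop
 endfacet
 facet normal 0.079 -0.431 0.899
  outer loop
   vertex 2.7 1.8 3.3
   vertex 4.5 3.8 4.1
   vertex 0.6 3.5 4.3
  endloop
 endfacet
 facet normal -0.071 -0.570 0.819
  outer loop
   vertex 2.7 1.8 3.3
   vertex 0.6 3.5 4.3
   vertex 0.9 0.3 2.1
  endloop
 endfacet
 facet normal 0.720 -0.687 0.096
  outer loop
   vertex 2.7 1.8 3.3
   vertex 2.3 1.1 1.3
   vertex 4.5 3.8 4.1
  endloop
 endfacet
 facet normal 0.561 -0.810 0.171
  outer loop
   vertex 2.7 1.8 3.3
   vertex 0.9 0.3 2.1
   vertex 2.3 1.1 1.3
  endloop
 endfacet
 facet normal -0.812 0.277 -0.514
  outer loop
   vertex 1.0 4.3 4.1
   vertex 0.9 0.3 2.1
   vertex 0.6 3.5 4.3
  endloop
 endfacet
 facet normal 0.032 0.227 0.973
  outer loop
   vertex 1.0 4.3 4.1
   vertex 0.6 3.5 4.3
   vertex 4.5 3.8 4.1
  endloop
 endfacet
 facet normal 0.127 0.887 -0.444
  outer loop
   vertex 1.0 4.3 4.1
   vertex 4.5 3.8 4.1
   vertex 2.4 3.3 2.5
  endloop
 endfacet
 facet normal -0.611 0.366 -0.702
  outer loop
   vertex 1.0 4.3 4.1
   vertex 2.3 1.1 1.3
   vertex 0.9 0.3 2.1
  endloop
 endfacet
 facet normal -0.534 0.423 -0.732
  outer loop
   vertex 1.0 4.3 4.1
   vertex 2.4 3.3 2.5
   vertex 2.3 1.1 1.3
  endloop
 endfacet
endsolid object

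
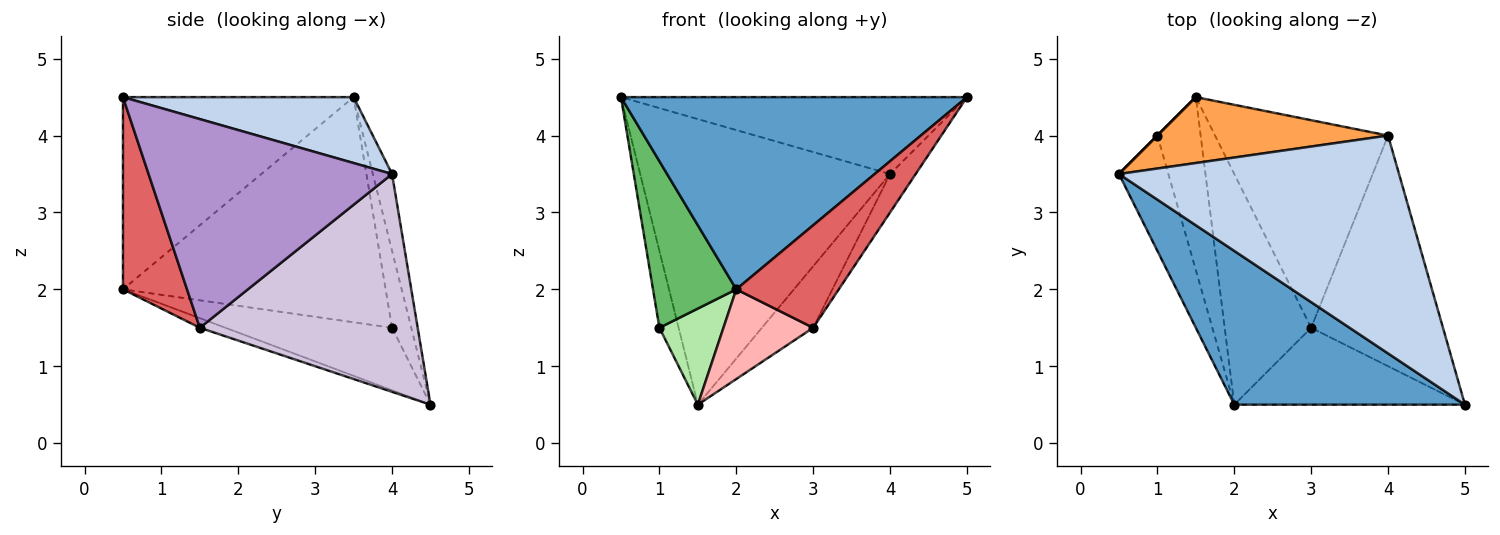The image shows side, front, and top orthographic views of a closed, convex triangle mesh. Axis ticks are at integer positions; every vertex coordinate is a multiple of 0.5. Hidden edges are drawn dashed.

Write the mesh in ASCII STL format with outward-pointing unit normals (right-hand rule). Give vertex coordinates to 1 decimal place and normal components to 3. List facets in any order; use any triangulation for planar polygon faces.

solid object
 facet normal -0.462 -0.693 0.554
  outer loop
   vertex 2.0 0.5 2.0
   vertex 5.0 0.5 4.5
   vertex 0.5 3.5 4.5
  endloop
 endfacet
 facet normal 0.217 0.325 0.921
  outer loop
   vertex 4.0 4.0 3.5
   vertex 0.5 3.5 4.5
   vertex 5.0 0.5 4.5
  endloop
 endfacet
 facet normal -0.075 0.972 0.224
  outer loop
   vertex 4.0 4.0 3.5
   vertex 1.5 4.5 0.5
   vertex 0.5 3.5 4.5
  endloop
 endfacet
 facet normal -0.707 0.707 0.000
  outer loop
   vertex 1.0 4.0 1.5
   vertex 0.5 3.5 4.5
   vertex 1.5 4.5 0.5
  endloop
 endfacet
 facet normal -0.933 -0.296 -0.205
  outer loop
   vertex 1.0 4.0 1.5
   vertex 2.0 0.5 2.0
   vertex 0.5 3.5 4.5
  endloop
 endfacet
 facet normal -0.784 -0.302 -0.543
  outer loop
   vertex 1.0 4.0 1.5
   vertex 1.5 4.5 0.5
   vertex 2.0 0.5 2.0
  endloop
 endfacet
 facet normal 0.447 -0.716 -0.537
  outer loop
   vertex 3.0 1.5 1.5
   vertex 5.0 0.5 4.5
   vertex 2.0 0.5 2.0
  endloop
 endfacet
 facet normal -0.103 -0.361 -0.927
  outer loop
   vertex 3.0 1.5 1.5
   vertex 2.0 0.5 2.0
   vertex 1.5 4.5 0.5
  endloop
 endfacet
 facet normal 0.842 0.089 -0.532
  outer loop
   vertex 3.0 1.5 1.5
   vertex 4.0 4.0 3.5
   vertex 5.0 0.5 4.5
  endloop
 endfacet
 facet normal 0.770 0.181 -0.612
  outer loop
   vertex 3.0 1.5 1.5
   vertex 1.5 4.5 0.5
   vertex 4.0 4.0 3.5
  endloop
 endfacet
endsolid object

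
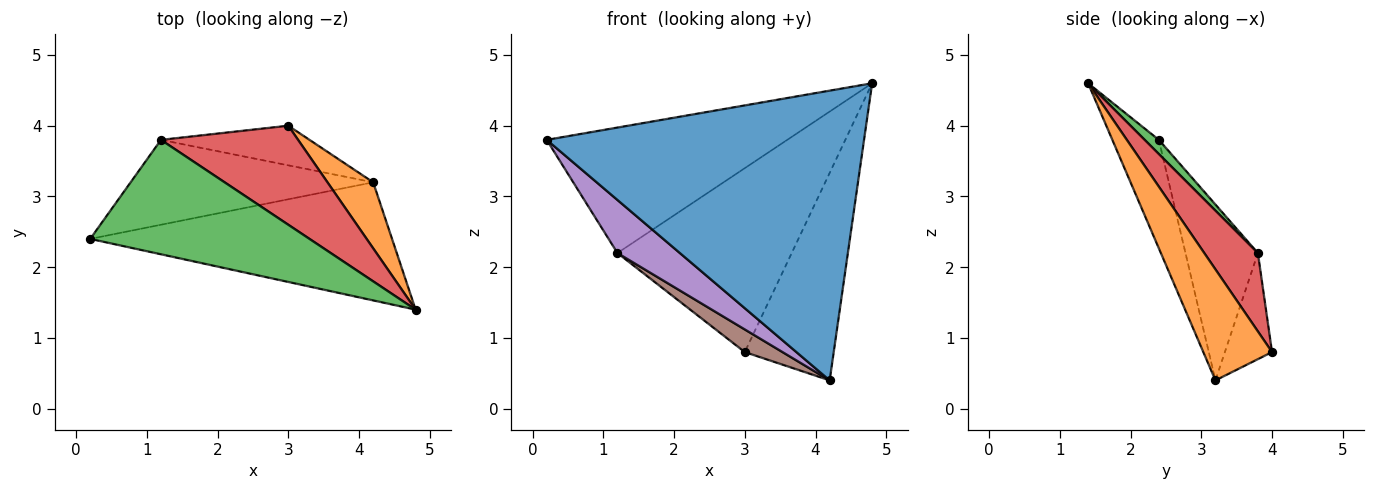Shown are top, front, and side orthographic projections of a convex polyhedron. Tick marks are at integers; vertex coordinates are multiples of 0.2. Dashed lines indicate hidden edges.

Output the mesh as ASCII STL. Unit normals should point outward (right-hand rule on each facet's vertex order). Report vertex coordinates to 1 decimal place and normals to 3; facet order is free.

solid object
 facet normal -0.134 -0.918 -0.374
  outer loop
   vertex 4.2 3.2 0.4
   vertex 4.8 1.4 4.6
   vertex 0.2 2.4 3.8
  endloop
 endfacet
 facet normal 0.593 0.767 0.244
  outer loop
   vertex 4.2 3.2 0.4
   vertex 3.0 4.0 0.8
   vertex 4.8 1.4 4.6
  endloop
 endfacet
 facet normal 0.043 0.738 0.673
  outer loop
   vertex 1.2 3.8 2.2
   vertex 0.2 2.4 3.8
   vertex 4.8 1.4 4.6
  endloop
 endfacet
 facet normal 0.261 0.850 0.458
  outer loop
   vertex 1.2 3.8 2.2
   vertex 4.8 1.4 4.6
   vertex 3.0 4.0 0.8
  endloop
 endfacet
 facet normal -0.524 -0.451 -0.722
  outer loop
   vertex 1.2 3.8 2.2
   vertex 4.2 3.2 0.4
   vertex 0.2 2.4 3.8
  endloop
 endfacet
 facet normal -0.527 -0.422 -0.738
  outer loop
   vertex 1.2 3.8 2.2
   vertex 3.0 4.0 0.8
   vertex 4.2 3.2 0.4
  endloop
 endfacet
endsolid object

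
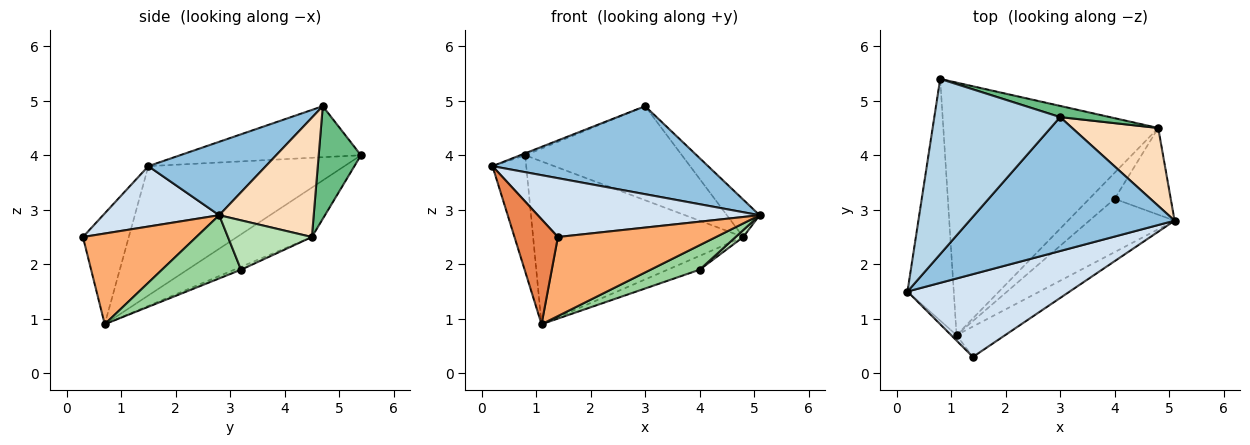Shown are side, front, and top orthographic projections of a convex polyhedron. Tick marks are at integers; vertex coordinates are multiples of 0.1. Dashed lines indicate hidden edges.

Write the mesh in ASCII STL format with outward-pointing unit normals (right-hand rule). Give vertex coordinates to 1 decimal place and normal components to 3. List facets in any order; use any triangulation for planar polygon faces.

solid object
 facet normal -0.929 0.160 -0.333
  outer loop
   vertex 1.1 0.7 0.9
   vertex 0.2 1.5 3.8
   vertex 0.8 5.4 4.0
  endloop
 endfacet
 facet normal 0.287 -0.526 0.801
  outer loop
   vertex 3.0 4.7 4.9
   vertex 0.2 1.5 3.8
   vertex 5.1 2.8 2.9
  endloop
 endfacet
 facet normal -0.376 0.010 0.927
  outer loop
   vertex 3.0 4.7 4.9
   vertex 0.8 5.4 4.0
   vertex 0.2 1.5 3.8
  endloop
 endfacet
 facet normal 0.290 -0.555 0.780
  outer loop
   vertex 1.4 0.3 2.5
   vertex 5.1 2.8 2.9
   vertex 0.2 1.5 3.8
  endloop
 endfacet
 facet normal -0.726 -0.687 -0.036
  outer loop
   vertex 1.4 0.3 2.5
   vertex 0.2 1.5 3.8
   vertex 1.1 0.7 0.9
  endloop
 endfacet
 facet normal 0.556 -0.776 -0.298
  outer loop
   vertex 1.4 0.3 2.5
   vertex 1.1 0.7 0.9
   vertex 5.1 2.8 2.9
  endloop
 endfacet
 facet normal -0.190 0.532 -0.825
  outer loop
   vertex 4.8 4.5 2.5
   vertex 1.1 0.7 0.9
   vertex 0.8 5.4 4.0
  endloop
 endfacet
 facet normal 0.781 0.270 0.563
  outer loop
   vertex 4.8 4.5 2.5
   vertex 3.0 4.7 4.9
   vertex 5.1 2.8 2.9
  endloop
 endfacet
 facet normal 0.259 0.959 0.114
  outer loop
   vertex 4.8 4.5 2.5
   vertex 0.8 5.4 4.0
   vertex 3.0 4.7 4.9
  endloop
 endfacet
 facet normal 0.559 -0.347 -0.753
  outer loop
   vertex 4.0 3.2 1.9
   vertex 5.1 2.8 2.9
   vertex 1.1 0.7 0.9
  endloop
 endfacet
 facet normal 0.659 -0.060 -0.749
  outer loop
   vertex 4.0 3.2 1.9
   vertex 4.8 4.5 2.5
   vertex 5.1 2.8 2.9
  endloop
 endfacet
 facet normal -0.099 0.467 -0.879
  outer loop
   vertex 4.0 3.2 1.9
   vertex 1.1 0.7 0.9
   vertex 4.8 4.5 2.5
  endloop
 endfacet
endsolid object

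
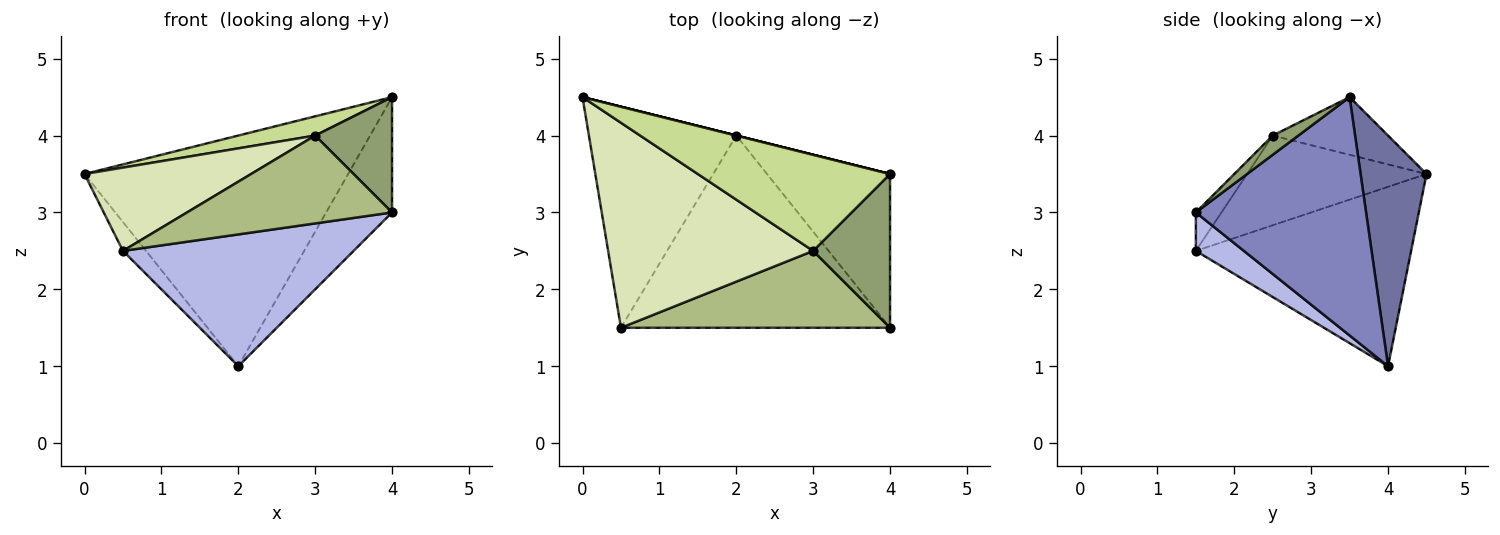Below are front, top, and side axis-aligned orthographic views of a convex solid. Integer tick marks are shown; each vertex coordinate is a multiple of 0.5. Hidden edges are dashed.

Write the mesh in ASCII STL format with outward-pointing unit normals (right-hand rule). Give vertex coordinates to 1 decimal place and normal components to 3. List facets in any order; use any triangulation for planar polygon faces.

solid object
 facet normal 0.243 0.970 0.000
  outer loop
   vertex 2.0 4.0 1.0
   vertex 0.0 4.5 3.5
   vertex 4.0 3.5 4.5
  endloop
 endfacet
 facet normal 0.840 0.325 -0.434
  outer loop
   vertex 2.0 4.0 1.0
   vertex 4.0 3.5 4.5
   vertex 4.0 1.5 3.0
  endloop
 endfacet
 facet normal -0.770 0.083 -0.633
  outer loop
   vertex 0.5 1.5 2.5
   vertex 0.0 4.5 3.5
   vertex 2.0 4.0 1.0
  endloop
 endfacet
 facet normal 0.117 -0.562 -0.819
  outer loop
   vertex 0.5 1.5 2.5
   vertex 2.0 4.0 1.0
   vertex 4.0 1.5 3.0
  endloop
 endfacet
 facet normal 0.196 -0.588 0.784
  outer loop
   vertex 3.0 2.5 4.0
   vertex 4.0 1.5 3.0
   vertex 4.0 3.5 4.5
  endloop
 endfacet
 facet normal -0.094 -0.749 0.656
  outer loop
   vertex 3.0 2.5 4.0
   vertex 0.5 1.5 2.5
   vertex 4.0 1.5 3.0
  endloop
 endfacet
 facet normal -0.282 -0.188 0.941
  outer loop
   vertex 3.0 2.5 4.0
   vertex 4.0 3.5 4.5
   vertex 0.0 4.5 3.5
  endloop
 endfacet
 facet normal -0.376 -0.349 0.859
  outer loop
   vertex 3.0 2.5 4.0
   vertex 0.0 4.5 3.5
   vertex 0.5 1.5 2.5
  endloop
 endfacet
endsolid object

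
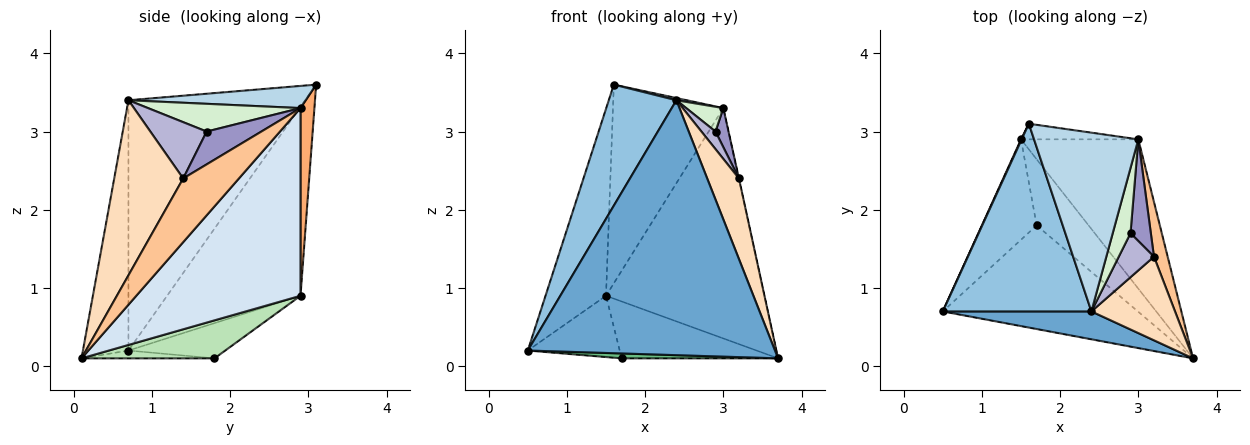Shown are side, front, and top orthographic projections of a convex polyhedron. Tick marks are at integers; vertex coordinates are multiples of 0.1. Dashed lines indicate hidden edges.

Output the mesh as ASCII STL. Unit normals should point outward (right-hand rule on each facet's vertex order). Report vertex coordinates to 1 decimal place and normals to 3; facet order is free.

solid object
 facet normal -0.180 -0.978 0.107
  outer loop
   vertex 2.4 0.7 3.4
   vertex 0.5 0.7 0.2
   vertex 3.7 0.1 0.1
  endloop
 endfacet
 facet normal -0.817 -0.313 0.485
  outer loop
   vertex 2.4 0.7 3.4
   vertex 1.6 3.1 3.6
   vertex 0.5 0.7 0.2
  endloop
 endfacet
 facet normal 0.208 -0.012 0.978
  outer loop
   vertex 2.4 0.7 3.4
   vertex 3.0 2.9 3.3
   vertex 1.6 3.1 3.6
  endloop
 endfacet
 facet normal 0.656 0.633 -0.410
  outer loop
   vertex 1.5 2.9 0.9
   vertex 3.0 2.9 3.3
   vertex 3.7 0.1 0.1
  endloop
 endfacet
 facet normal -0.911 0.413 0.003
  outer loop
   vertex 1.5 2.9 0.9
   vertex 0.5 0.7 0.2
   vertex 1.6 3.1 3.6
  endloop
 endfacet
 facet normal 0.125 0.989 -0.078
  outer loop
   vertex 1.5 2.9 0.9
   vertex 1.6 3.1 3.6
   vertex 3.0 2.9 3.3
  endloop
 endfacet
 facet normal 0.978 0.004 0.210
  outer loop
   vertex 3.2 1.4 2.4
   vertex 3.7 0.1 0.1
   vertex 3.0 2.9 3.3
  endloop
 endfacet
 facet normal 0.833 -0.384 0.398
  outer loop
   vertex 3.2 1.4 2.4
   vertex 2.4 0.7 3.4
   vertex 3.7 0.1 0.1
  endloop
 endfacet
 facet normal -0.040 -0.047 -0.998
  outer loop
   vertex 1.7 1.8 0.1
   vertex 3.7 0.1 0.1
   vertex 0.5 0.7 0.2
  endloop
 endfacet
 facet normal -0.481 0.457 -0.748
  outer loop
   vertex 1.7 1.8 0.1
   vertex 0.5 0.7 0.2
   vertex 1.5 2.9 0.9
  endloop
 endfacet
 facet normal 0.485 0.570 -0.663
  outer loop
   vertex 1.7 1.8 0.1
   vertex 1.5 2.9 0.9
   vertex 3.7 0.1 0.1
  endloop
 endfacet
 facet normal 0.825 -0.201 0.529
  outer loop
   vertex 2.9 1.7 3.0
   vertex 3.0 2.9 3.3
   vertex 2.4 0.7 3.4
  endloop
 endfacet
 facet normal 0.833 -0.198 0.516
  outer loop
   vertex 2.9 1.7 3.0
   vertex 3.2 1.4 2.4
   vertex 3.0 2.9 3.3
  endloop
 endfacet
 facet normal 0.830 -0.207 0.518
  outer loop
   vertex 2.9 1.7 3.0
   vertex 2.4 0.7 3.4
   vertex 3.2 1.4 2.4
  endloop
 endfacet
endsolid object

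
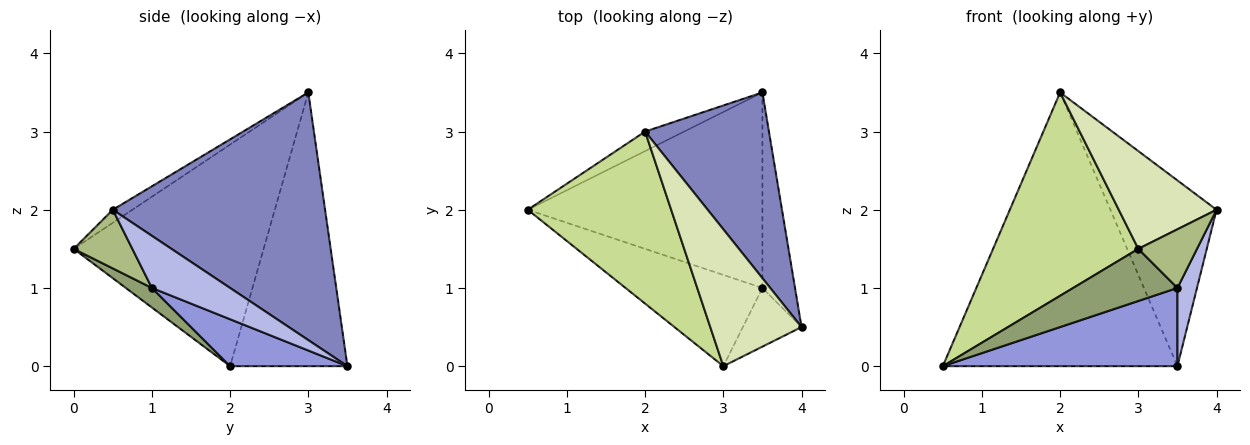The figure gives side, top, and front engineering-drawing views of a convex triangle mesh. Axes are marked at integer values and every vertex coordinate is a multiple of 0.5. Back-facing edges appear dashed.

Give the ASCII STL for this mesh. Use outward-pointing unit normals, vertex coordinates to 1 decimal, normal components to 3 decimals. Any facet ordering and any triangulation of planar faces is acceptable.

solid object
 facet normal -0.446 0.893 -0.064
  outer loop
   vertex 2.0 3.0 3.5
   vertex 3.5 3.5 0.0
   vertex 0.5 2.0 0.0
  endloop
 endfacet
 facet normal 0.816 0.408 0.408
  outer loop
   vertex 2.0 3.0 3.5
   vertex 4.0 0.5 2.0
   vertex 3.5 3.5 0.0
  endloop
 endfacet
 facet normal 0.183 -0.365 -0.913
  outer loop
   vertex 3.5 1.0 1.0
   vertex 0.5 2.0 0.0
   vertex 3.5 3.5 0.0
  endloop
 endfacet
 facet normal 0.830 -0.207 -0.518
  outer loop
   vertex 3.5 1.0 1.0
   vertex 3.5 3.5 0.0
   vertex 4.0 0.5 2.0
  endloop
 endfacet
 facet normal 0.123 -0.492 -0.862
  outer loop
   vertex 3.0 0.0 1.5
   vertex 0.5 2.0 0.0
   vertex 3.5 1.0 1.0
  endloop
 endfacet
 facet normal 0.577 -0.577 -0.577
  outer loop
   vertex 3.0 0.0 1.5
   vertex 3.5 1.0 1.0
   vertex 4.0 0.5 2.0
  endloop
 endfacet
 facet normal -0.706 -0.540 0.457
  outer loop
   vertex 3.0 0.0 1.5
   vertex 2.0 3.0 3.5
   vertex 0.5 2.0 0.0
  endloop
 endfacet
 facet normal -0.115 -0.577 0.808
  outer loop
   vertex 3.0 0.0 1.5
   vertex 4.0 0.5 2.0
   vertex 2.0 3.0 3.5
  endloop
 endfacet
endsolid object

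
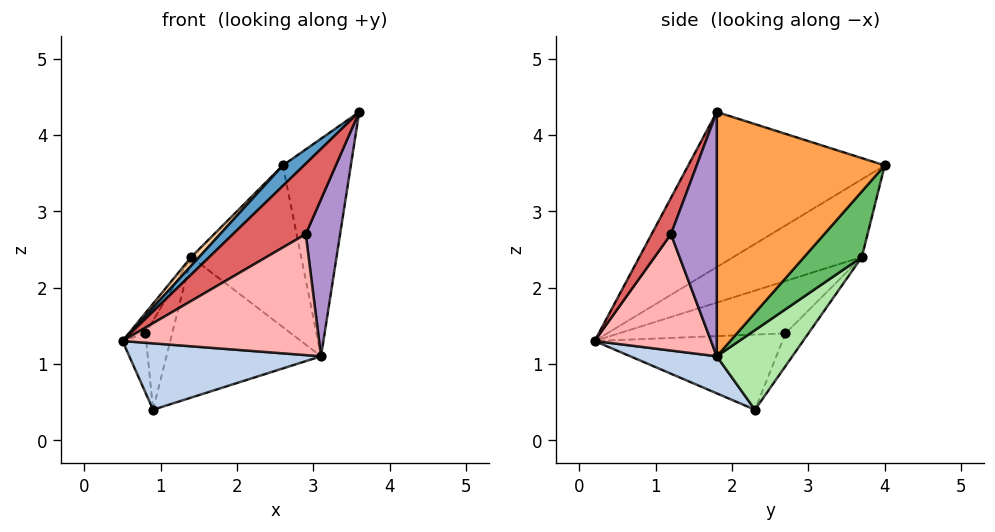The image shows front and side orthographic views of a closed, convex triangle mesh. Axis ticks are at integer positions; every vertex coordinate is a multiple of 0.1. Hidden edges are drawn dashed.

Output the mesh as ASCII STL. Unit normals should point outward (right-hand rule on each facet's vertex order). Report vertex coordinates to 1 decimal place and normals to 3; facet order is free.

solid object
 facet normal -0.674 -0.072 0.735
  outer loop
   vertex 2.6 4.0 3.6
   vertex 0.5 0.2 1.3
   vertex 3.6 1.8 4.3
  endloop
 endfacet
 facet normal 0.188 -0.417 -0.889
  outer loop
   vertex 3.1 1.8 1.1
   vertex 0.5 0.2 1.3
   vertex 0.9 2.3 0.4
  endloop
 endfacet
 facet normal 0.917 0.371 -0.143
  outer loop
   vertex 3.1 1.8 1.1
   vertex 2.6 4.0 3.6
   vertex 3.6 1.8 4.3
  endloop
 endfacet
 facet normal -0.701 -0.043 0.712
  outer loop
   vertex 1.4 3.7 2.4
   vertex 0.5 0.2 1.3
   vertex 2.6 4.0 3.6
  endloop
 endfacet
 facet normal 0.383 0.730 -0.566
  outer loop
   vertex 1.4 3.7 2.4
   vertex 2.6 4.0 3.6
   vertex 3.1 1.8 1.1
  endloop
 endfacet
 facet normal 0.353 0.723 -0.594
  outer loop
   vertex 1.4 3.7 2.4
   vertex 3.1 1.8 1.1
   vertex 0.9 2.3 0.4
  endloop
 endfacet
 facet normal 0.249 -0.938 0.243
  outer loop
   vertex 2.9 1.2 2.7
   vertex 3.6 1.8 4.3
   vertex 0.5 0.2 1.3
  endloop
 endfacet
 facet normal 0.493 -0.833 -0.251
  outer loop
   vertex 2.9 1.2 2.7
   vertex 0.5 0.2 1.3
   vertex 3.1 1.8 1.1
  endloop
 endfacet
 facet normal 0.794 -0.595 -0.124
  outer loop
   vertex 2.9 1.2 2.7
   vertex 3.1 1.8 1.1
   vertex 3.6 1.8 4.3
  endloop
 endfacet
 facet normal -0.981 0.124 -0.148
  outer loop
   vertex 0.8 2.7 1.4
   vertex 0.9 2.3 0.4
   vertex 0.5 0.2 1.3
  endloop
 endfacet
 facet normal -0.891 0.089 0.445
  outer loop
   vertex 0.8 2.7 1.4
   vertex 0.5 0.2 1.3
   vertex 1.4 3.7 2.4
  endloop
 endfacet
 facet normal -0.611 0.712 -0.346
  outer loop
   vertex 0.8 2.7 1.4
   vertex 1.4 3.7 2.4
   vertex 0.9 2.3 0.4
  endloop
 endfacet
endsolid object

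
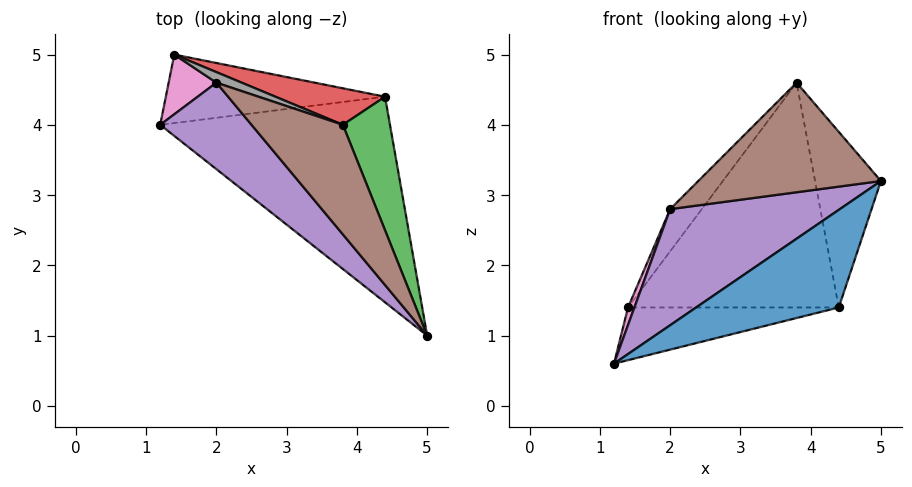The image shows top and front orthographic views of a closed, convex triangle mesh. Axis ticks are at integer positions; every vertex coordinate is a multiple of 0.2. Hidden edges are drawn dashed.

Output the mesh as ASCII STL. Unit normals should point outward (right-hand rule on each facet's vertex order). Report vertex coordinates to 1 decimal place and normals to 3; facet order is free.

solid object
 facet normal 0.269 -0.413 -0.870
  outer loop
   vertex 4.4 4.4 1.4
   vertex 5.0 1.0 3.2
   vertex 1.2 4.0 0.6
  endloop
 endfacet
 facet normal 0.121 0.605 -0.787
  outer loop
   vertex 4.4 4.4 1.4
   vertex 1.2 4.0 0.6
   vertex 1.4 5.0 1.4
  endloop
 endfacet
 facet normal 0.938 0.277 0.210
  outer loop
   vertex 4.4 4.4 1.4
   vertex 3.8 4.0 4.6
   vertex 5.0 1.0 3.2
  endloop
 endfacet
 facet normal 0.194 0.968 0.157
  outer loop
   vertex 4.4 4.4 1.4
   vertex 1.4 5.0 1.4
   vertex 3.8 4.0 4.6
  endloop
 endfacet
 facet normal -0.721 -0.555 0.414
  outer loop
   vertex 2.0 4.6 2.8
   vertex 1.2 4.0 0.6
   vertex 5.0 1.0 3.2
  endloop
 endfacet
 facet normal -0.686 -0.514 0.514
  outer loop
   vertex 2.0 4.6 2.8
   vertex 5.0 1.0 3.2
   vertex 3.8 4.0 4.6
  endloop
 endfacet
 facet normal -0.925 -0.108 0.366
  outer loop
   vertex 2.0 4.6 2.8
   vertex 1.4 5.0 1.4
   vertex 1.2 4.0 0.6
  endloop
 endfacet
 facet normal 0.081 0.967 0.242
  outer loop
   vertex 2.0 4.6 2.8
   vertex 3.8 4.0 4.6
   vertex 1.4 5.0 1.4
  endloop
 endfacet
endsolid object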